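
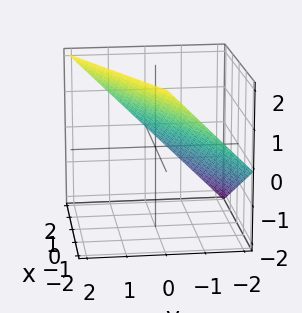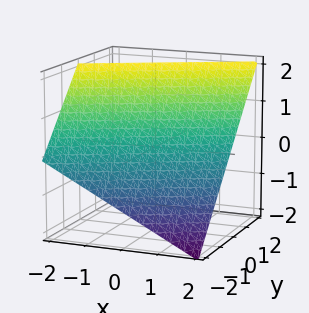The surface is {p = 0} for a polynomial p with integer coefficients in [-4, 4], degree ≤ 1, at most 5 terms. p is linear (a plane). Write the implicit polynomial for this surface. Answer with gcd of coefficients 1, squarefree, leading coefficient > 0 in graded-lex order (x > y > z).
Degree: the surface is flat (a plane), so deg p = 1.
From the axis intercepts and sections: one z-axis crossing is at z = 1; one y-axis crossing is at y = -1.
Matching integer coefficients to the picture gives p. Check: (2, 0, 0) on the x-axis lies on the surface, and p(2, 0, 0) = 0. ✓

x - 2*y + 2*z - 2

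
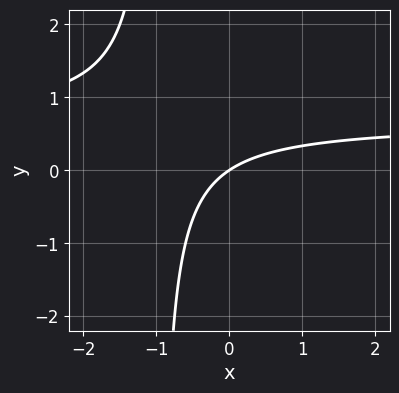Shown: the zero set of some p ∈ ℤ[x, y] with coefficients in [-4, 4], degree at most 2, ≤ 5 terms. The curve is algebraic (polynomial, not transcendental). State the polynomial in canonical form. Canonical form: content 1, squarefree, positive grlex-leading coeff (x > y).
3*x*y - 2*x + 3*y

Degree: no degree-1 curve has this shape, so deg p = 2.
Observable constraints: one y-axis crossing is at y = 0; one x-axis crossing is at x = 0.
Solving for integer coefficients yields p as stated.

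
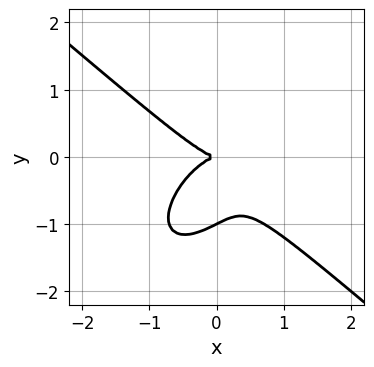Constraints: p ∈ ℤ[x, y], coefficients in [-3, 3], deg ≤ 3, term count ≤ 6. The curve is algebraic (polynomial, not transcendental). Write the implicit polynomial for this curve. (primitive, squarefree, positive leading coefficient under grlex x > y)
(a) Degree: a generic line meets the curve in up to 3 points, so deg p = 3.
(b) Reading off the gridlines: one x-axis crossing is at x = 0; among the integer gridlines, it crosses the y-axis at y ∈ {-1, 0}.
(c) Matching integer coefficients to the picture gives p.

2*x^3 - x*y^2 + 2*y^3 + 2*y^2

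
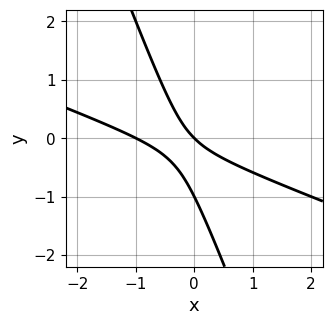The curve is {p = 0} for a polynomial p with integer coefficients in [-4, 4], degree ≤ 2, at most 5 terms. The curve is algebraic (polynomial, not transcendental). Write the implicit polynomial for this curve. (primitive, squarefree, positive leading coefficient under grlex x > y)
x^2 + 3*x*y + y^2 + x + y

(a) Degree: a generic line meets the curve in up to 2 points, so deg p = 2.
(b) Against the integer gridlines: the x-axis gridline crossings are at x ∈ {-1, 0}; among the integer gridlines, it crosses the y-axis at y ∈ {-1, 0}.
(c) Matching integer coefficients to the picture gives p.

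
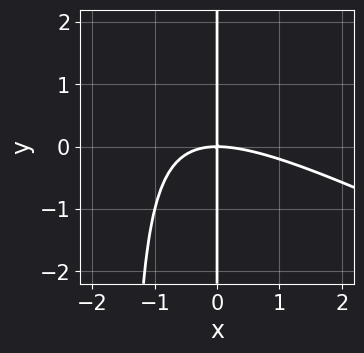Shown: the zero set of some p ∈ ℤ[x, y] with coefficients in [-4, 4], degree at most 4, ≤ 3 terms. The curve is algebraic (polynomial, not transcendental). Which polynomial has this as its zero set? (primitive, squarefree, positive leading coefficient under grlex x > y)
1. The degree is 3 — the shape is more complex than any degree-2 curve.
2. Checking where it meets the axes: every point of the y-axis in the box is on the curve; it meets the x-axis at x = 0 (among the integer gridlines).
3. Assembling these constraints gives the stated polynomial.

x^3 + 2*x^2*y + 3*x*y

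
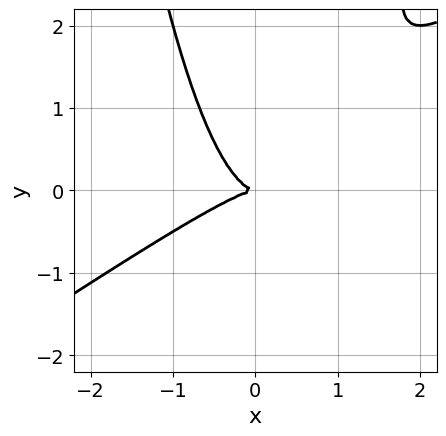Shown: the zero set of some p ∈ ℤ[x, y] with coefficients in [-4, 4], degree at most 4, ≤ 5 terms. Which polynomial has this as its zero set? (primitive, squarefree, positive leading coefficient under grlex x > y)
2*x^3 - 3*x^2*y + 2*y^2

(a) Degree: a generic line meets the curve in up to 3 points, so deg p = 3.
(b) Against the integer gridlines: one y-axis crossing is at y = 0; one x-axis crossing is at x = 0.
(c) Together with the visible shape, these determine p as stated.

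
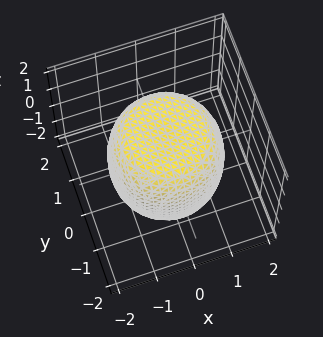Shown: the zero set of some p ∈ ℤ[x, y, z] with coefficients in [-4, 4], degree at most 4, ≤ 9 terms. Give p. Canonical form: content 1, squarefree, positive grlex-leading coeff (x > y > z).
x^4 + 2*x^2*y^2 + y^4 - x^2 - y^2 + z^2 - 2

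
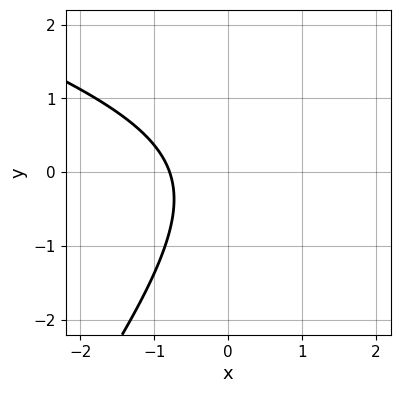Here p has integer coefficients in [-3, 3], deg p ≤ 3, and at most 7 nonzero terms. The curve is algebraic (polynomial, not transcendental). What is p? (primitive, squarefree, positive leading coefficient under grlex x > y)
First, degree: no degree-1 curve has this shape, so deg p = 2.
Next, against the integer gridlines: the curve avoids every integer y-axis point in the box.
Finally, together with the visible shape, these determine p as stated.

x^2 + 2*x*y - 2*y^2 - 3*x - 3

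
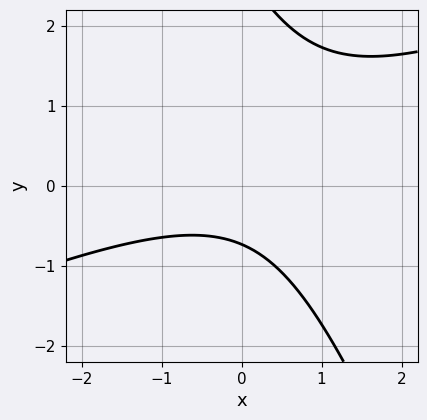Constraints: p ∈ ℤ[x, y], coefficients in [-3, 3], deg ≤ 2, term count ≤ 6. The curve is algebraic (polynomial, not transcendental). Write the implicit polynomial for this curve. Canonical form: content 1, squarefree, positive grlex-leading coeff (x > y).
(a) The degree is 2 — no degree-1 curve has this shape.
(b) Checking where it meets the axes: it misses every integer gridline on the x-axis.
(c) Solving for integer coefficients yields p as stated.

x^2 - 2*x*y - y^2 + 2*y + 2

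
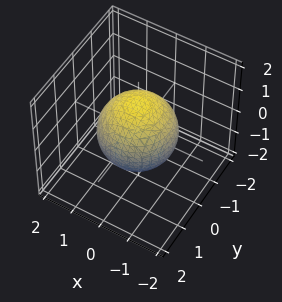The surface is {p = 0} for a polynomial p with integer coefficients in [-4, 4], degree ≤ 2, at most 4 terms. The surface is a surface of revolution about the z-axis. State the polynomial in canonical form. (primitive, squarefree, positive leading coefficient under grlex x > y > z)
1. deg p = 2. A generic line meets the surface in up to 2 points.
2. Symmetries: the z-axis is an axis of rotation, so x and y enter only as x² + y².
3. Against the integer gridlines: a circular section at z = 0 has radius between 1 and 2.
4. Solving for integer coefficients yields p as stated.

2*x^2 + 2*y^2 + 2*z^2 - 3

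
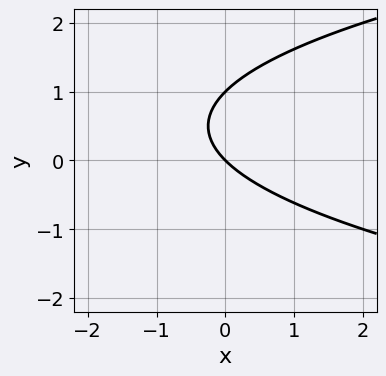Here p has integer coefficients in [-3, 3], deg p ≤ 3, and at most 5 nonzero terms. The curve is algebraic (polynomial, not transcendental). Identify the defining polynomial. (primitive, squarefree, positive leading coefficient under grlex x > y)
y^2 - x - y

First, degree: the shape is more complex than any degree-1 curve, so deg p = 2.
Next, from the visible intercepts: the y-axis gridline crossings are at y ∈ {0, 1}; it meets the x-axis at x = 0 (among the integer gridlines).
Finally, assembling these constraints gives the stated polynomial.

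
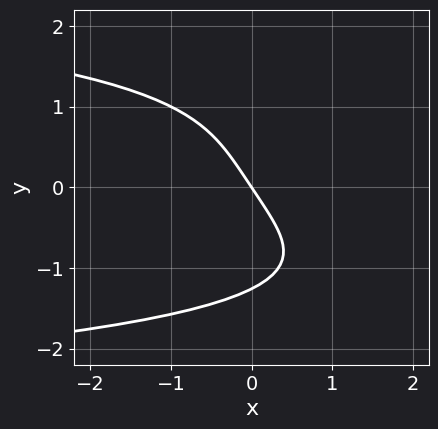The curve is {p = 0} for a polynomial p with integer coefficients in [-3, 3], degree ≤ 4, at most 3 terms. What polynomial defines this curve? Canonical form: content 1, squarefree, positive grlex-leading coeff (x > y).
y^4 + 3*x + 2*y

First, the degree is 4 — a generic line meets the curve in up to 4 points.
Next, against the integer gridlines: it meets the x-axis at x = 0 (among the integer gridlines); one y-axis crossing is at y = 0.
Finally, assembling these constraints gives the stated polynomial.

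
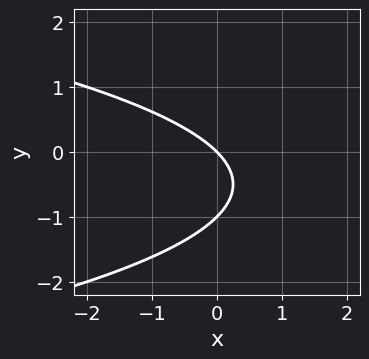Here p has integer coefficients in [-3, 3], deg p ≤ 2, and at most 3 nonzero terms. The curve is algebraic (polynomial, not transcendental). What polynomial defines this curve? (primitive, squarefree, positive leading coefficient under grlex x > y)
(a) deg p = 2. No degree-1 curve has this shape.
(b) Reading off the gridlines: among the integer gridlines, it crosses the y-axis at y ∈ {-1, 0}; it crosses the x-axis at the gridline x = 0.
(c) Together with the visible shape, these determine p as stated.

y^2 + x + y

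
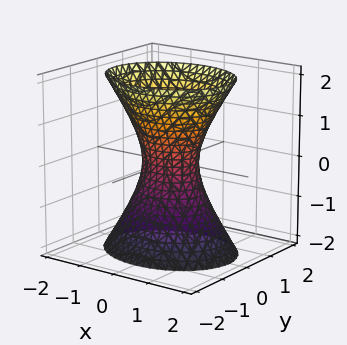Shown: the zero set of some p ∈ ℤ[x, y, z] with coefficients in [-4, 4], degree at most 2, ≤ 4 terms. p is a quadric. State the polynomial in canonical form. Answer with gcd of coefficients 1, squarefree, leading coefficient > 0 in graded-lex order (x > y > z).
2*x^2 + 3*y^2 - z^2 - 1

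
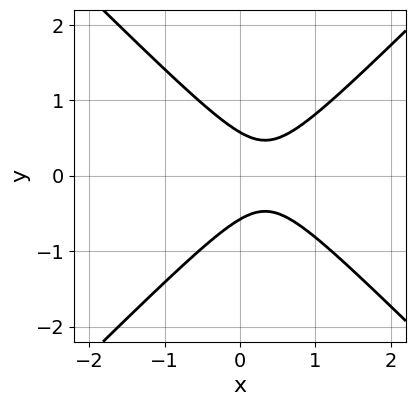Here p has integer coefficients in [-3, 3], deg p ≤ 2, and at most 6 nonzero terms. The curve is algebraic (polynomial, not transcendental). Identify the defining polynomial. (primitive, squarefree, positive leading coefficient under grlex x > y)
(a) deg p = 2. A generic line meets the curve in up to 2 points.
(b) Symmetries: the y ↦ −y reflection is a symmetry, so y appears only in even powers.
(c) Observable constraints: it misses every integer gridline on the x-axis.
(d) Matching integer coefficients to the picture gives p.

3*x^2 - 3*y^2 - 2*x + 1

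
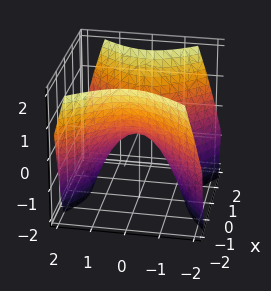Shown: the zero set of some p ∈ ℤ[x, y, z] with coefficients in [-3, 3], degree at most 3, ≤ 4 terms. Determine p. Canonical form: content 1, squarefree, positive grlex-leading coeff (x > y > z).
x^2 - y^2 - z

1. Degree: a saddle surface; a quadric, so deg p = 2.
2. Symmetries: the y ↦ −y reflection is a symmetry, so y appears only in even powers; mirror symmetry x ↦ −x ⇒ only even powers of x.
3. From the axis intercepts and sections: it crosses the x-axis at the gridline x = 0; it crosses the z-axis at the gridline z = 0; it meets the y-axis at y = 0 (among the integer gridlines).
4. Fitting integer coefficients to these (and the overall shape) gives p.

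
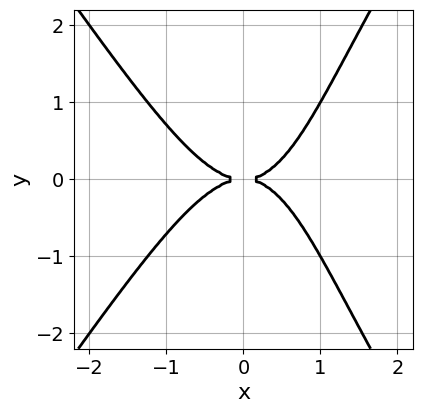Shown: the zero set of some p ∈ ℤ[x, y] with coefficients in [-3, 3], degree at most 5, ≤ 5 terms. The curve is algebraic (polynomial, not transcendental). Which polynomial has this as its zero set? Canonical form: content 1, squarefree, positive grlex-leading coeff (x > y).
2*x^4 - x^2*y^2 + x*y^2 - 2*y^2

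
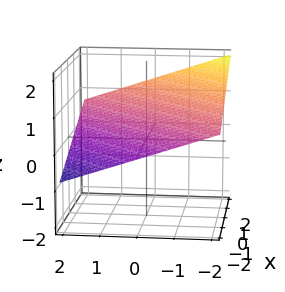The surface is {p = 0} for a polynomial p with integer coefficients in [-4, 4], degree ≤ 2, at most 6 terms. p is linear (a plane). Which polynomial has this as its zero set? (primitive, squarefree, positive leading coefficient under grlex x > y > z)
The degree is 1 — every cross-section is a straight line — this is a plane.
Reading off the gridlines: it meets the x-axis at x = -2 (among the integer gridlines); it crosses the y-axis at the gridline y = 2.
Matching integer coefficients to the picture gives p.

x - y - 3*z + 2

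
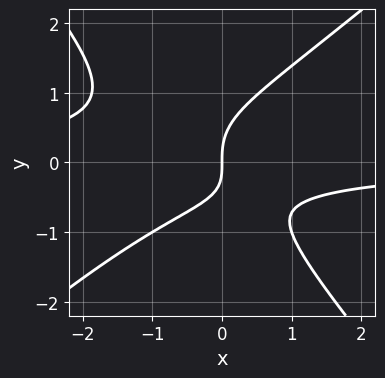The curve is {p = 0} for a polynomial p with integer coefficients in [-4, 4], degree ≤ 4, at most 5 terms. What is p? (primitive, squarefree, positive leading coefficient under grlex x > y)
1. The degree is 3 — the shape is more complex than any degree-2 curve.
2. Reading off the gridlines: one x-axis crossing is at x = 0; one y-axis crossing is at y = 0.
3. Solving for integer coefficients yields p as stated.

3*x^2*y - x*y^2 - 3*y^3 + 2*x*y + 3*x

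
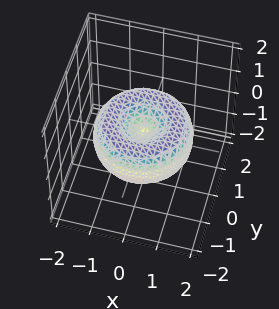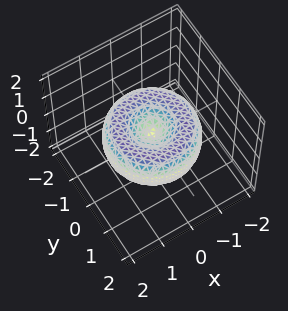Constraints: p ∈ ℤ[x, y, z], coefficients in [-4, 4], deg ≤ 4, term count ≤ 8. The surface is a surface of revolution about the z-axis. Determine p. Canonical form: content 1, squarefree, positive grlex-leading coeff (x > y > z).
x^4 + 2*x^2*y^2 + y^4 - 2*x^2 - 2*y^2 + 2*z^2

First, deg p = 4.
Then, symmetry: every cross-section ⟂ z is a circle, so x, y appear only via x² + y².
Next, from the axis intercepts and sections: a circular section at z = 0 has radius between 1 and 2; it crosses the x-axis at the gridline x = 0; it crosses the y-axis at the gridline y = 0; it meets the z-axis at z = 0 (among the integer gridlines).
Finally, together with the visible shape, these determine p as stated.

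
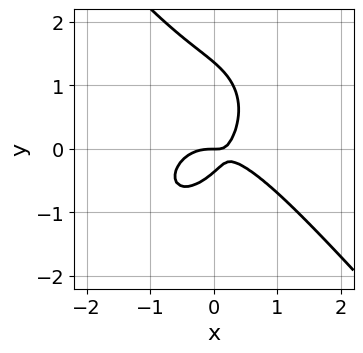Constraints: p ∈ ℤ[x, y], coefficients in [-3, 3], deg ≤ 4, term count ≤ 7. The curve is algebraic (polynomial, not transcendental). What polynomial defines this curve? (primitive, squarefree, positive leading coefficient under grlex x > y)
3*x^3 + 2*y^3 + 3*x*y - 2*y^2 - y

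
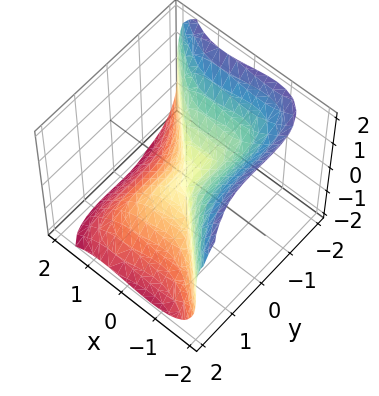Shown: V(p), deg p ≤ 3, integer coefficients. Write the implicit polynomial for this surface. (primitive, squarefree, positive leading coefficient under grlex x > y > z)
1. Degree: no degree-2 surface has this shape, so deg p = 3.
2. From the axis intercepts and sections: one x-axis crossing is at x = 0; it crosses the z-axis at the gridline z = 0.
3. Putting this together gives p.

3*x^3 - x*y^2 + 2*y^3 + 2*z^3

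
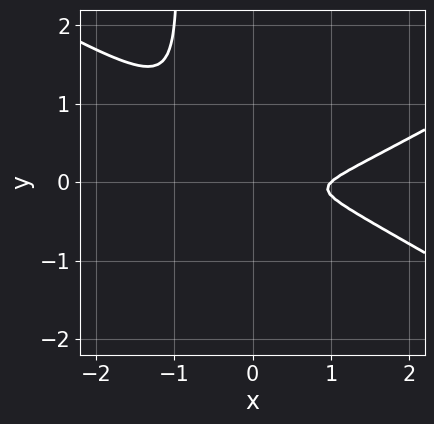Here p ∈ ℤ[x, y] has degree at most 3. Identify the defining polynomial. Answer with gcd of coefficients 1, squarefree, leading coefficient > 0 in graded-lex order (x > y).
x^3 - 3*x*y^2 - x^2 - x*y - 3*y^2

1. deg p = 3.
2. Observable constraints: one x-axis crossing is at x = 1.
3. Together with the visible shape, these determine p as stated.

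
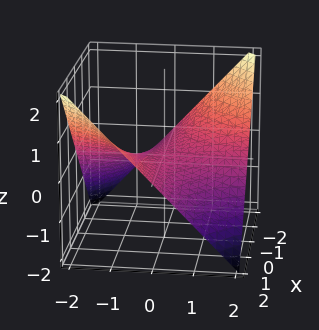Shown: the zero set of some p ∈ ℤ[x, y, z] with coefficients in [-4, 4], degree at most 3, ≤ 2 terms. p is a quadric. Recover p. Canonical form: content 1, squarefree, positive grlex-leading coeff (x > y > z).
deg p = 2. A saddle surface; a quadric.
Reading off the gridlines: every point of the x-axis in the box is on the surface; it meets the z-axis at z = 0 (among the integer gridlines); every point of the y-axis in the box is on the surface.
Together with the visible shape, these determine p as stated.

x*y + 2*z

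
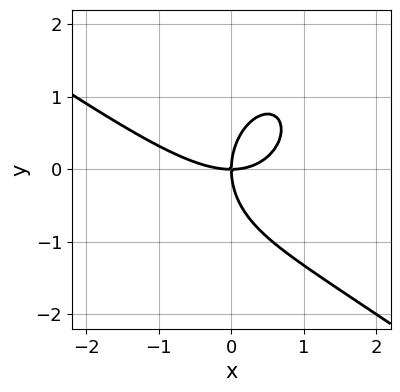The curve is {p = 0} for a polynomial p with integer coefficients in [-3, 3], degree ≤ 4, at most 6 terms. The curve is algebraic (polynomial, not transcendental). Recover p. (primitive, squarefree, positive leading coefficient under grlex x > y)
x^3 + x^2*y + y^3 - 2*x*y

(a) deg p = 3. No degree-2 curve has this shape.
(b) Reading off the gridlines: one y-axis crossing is at y = 0; one x-axis crossing is at x = 0.
(c) These observations pin down the coefficients.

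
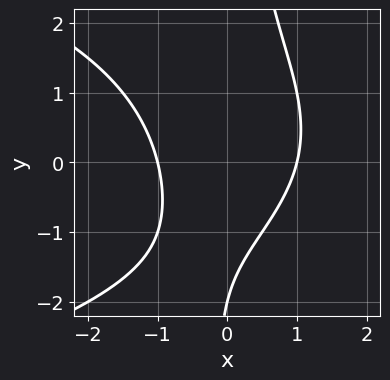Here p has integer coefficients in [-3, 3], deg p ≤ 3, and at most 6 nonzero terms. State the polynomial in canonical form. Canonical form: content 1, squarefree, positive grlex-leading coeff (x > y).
x*y^2 + 2*x^2 - y - 2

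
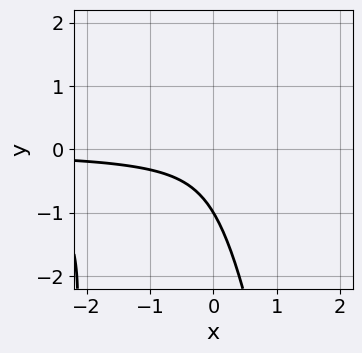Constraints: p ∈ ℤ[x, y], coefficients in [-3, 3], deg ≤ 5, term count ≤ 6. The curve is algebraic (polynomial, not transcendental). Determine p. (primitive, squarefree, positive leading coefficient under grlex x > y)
2*x^2*y^2 + 2*x*y^2 + y^3 - 3*x*y + 1

(a) deg p = 4. No degree-3 curve has this shape.
(b) Checking where it meets the axes: no x-intercept at any integer in the box; one y-axis crossing is at y = -1.
(c) The integer polynomial consistent with all of this is the stated p.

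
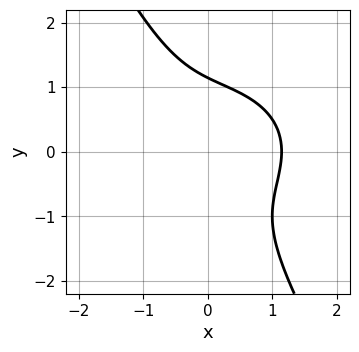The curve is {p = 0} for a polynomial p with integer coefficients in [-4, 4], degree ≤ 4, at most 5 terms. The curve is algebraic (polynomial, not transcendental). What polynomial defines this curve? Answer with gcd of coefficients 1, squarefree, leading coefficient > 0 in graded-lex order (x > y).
(a) deg p = 3. No degree-2 curve has this shape.
(b) The integer polynomial consistent with all of this is the stated p.

2*x^3 + 3*x*y^2 + 2*y^3 - 3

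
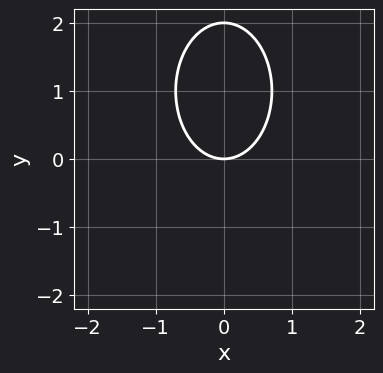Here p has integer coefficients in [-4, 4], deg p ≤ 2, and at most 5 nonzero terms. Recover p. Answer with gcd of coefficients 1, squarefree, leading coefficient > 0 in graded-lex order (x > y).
2*x^2 + y^2 - 2*y

First, deg p = 2. No degree-1 curve has this shape.
Next, symmetries: the x ↦ −x reflection is a symmetry, so x appears only in even powers.
Then, against the integer gridlines: among the integer gridlines, it crosses the y-axis at y ∈ {0, 2}; it meets the x-axis at x = 0 (among the integer gridlines).
Finally, these observations pin down the coefficients.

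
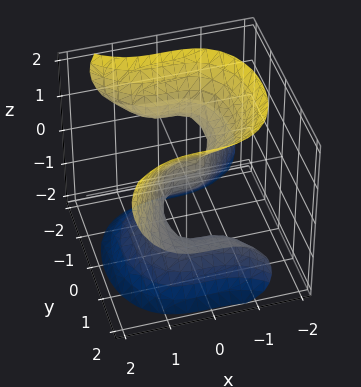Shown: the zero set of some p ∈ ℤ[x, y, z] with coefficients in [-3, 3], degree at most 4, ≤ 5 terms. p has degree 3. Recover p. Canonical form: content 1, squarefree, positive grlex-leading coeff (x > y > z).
3*x^3 - 3*y^2*z + 2*z^3 - 2*y

First, degree: no degree-2 surface has this shape, so deg p = 3.
Then, reading off the gridlines: it meets the z-axis at z = 0 (among the integer gridlines); one x-axis crossing is at x = 0.
Finally, assembling these constraints gives the stated polynomial.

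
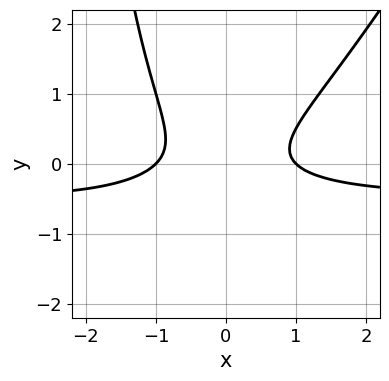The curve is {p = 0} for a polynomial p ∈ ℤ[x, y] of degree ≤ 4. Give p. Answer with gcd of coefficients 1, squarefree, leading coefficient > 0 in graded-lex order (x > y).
2*x^2*y - x*y^2 + x^2 - 3*y^2 - 1

(a) deg p = 3. No degree-2 curve has this shape.
(b) Reading off the gridlines: the x-axis gridline crossings are at x ∈ {-1, 1}; the curve avoids every integer y-axis point in the box.
(c) Solving for integer coefficients yields p as stated.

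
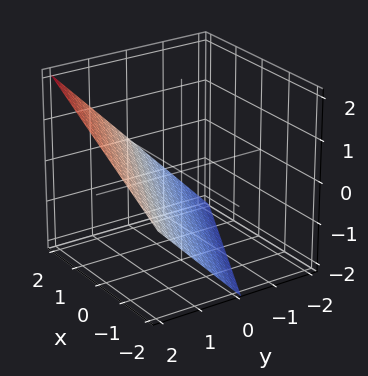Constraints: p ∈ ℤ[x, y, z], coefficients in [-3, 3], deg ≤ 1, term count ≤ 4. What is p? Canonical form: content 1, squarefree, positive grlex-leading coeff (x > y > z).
x + 2*y - 2*z - 2

(a) deg p = 1. The surface is flat (a plane).
(b) Checking where it meets the axes: it crosses the x-axis at the gridline x = 2; one z-axis crossing is at z = -1.
(c) Matching integer coefficients to the picture gives p. Check: (0, 1, 0) on the y-axis lies on the surface, and p(0, 1, 0) = 0. ✓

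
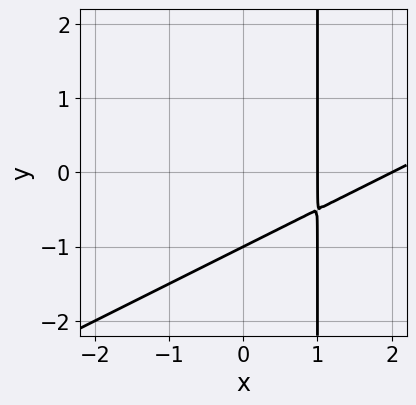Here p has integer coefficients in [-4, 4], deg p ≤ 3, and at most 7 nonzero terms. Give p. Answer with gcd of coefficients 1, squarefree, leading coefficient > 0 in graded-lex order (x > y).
Degree: no degree-1 curve has this shape, so deg p = 2.
From the axis intercepts and sections: it meets the y-axis at y = -1 (among the integer gridlines); among the integer gridlines, it crosses the x-axis at x ∈ {1, 2}.
Assembling these constraints gives the stated polynomial.

x^2 - 2*x*y - 3*x + 2*y + 2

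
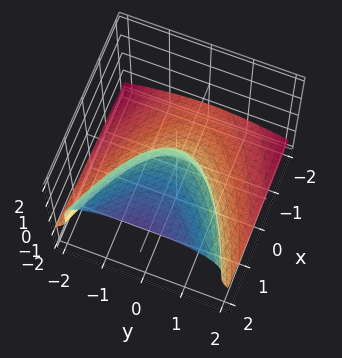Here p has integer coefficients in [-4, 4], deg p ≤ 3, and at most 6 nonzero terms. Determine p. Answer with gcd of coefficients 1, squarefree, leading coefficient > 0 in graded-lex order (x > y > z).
deg p = 3.
Solving for integer coefficients yields p as stated.

3*z^3 + 2*y^2 - 3*x - 1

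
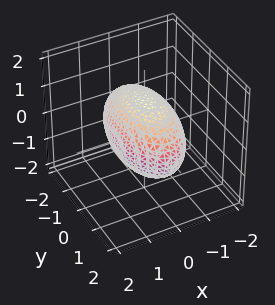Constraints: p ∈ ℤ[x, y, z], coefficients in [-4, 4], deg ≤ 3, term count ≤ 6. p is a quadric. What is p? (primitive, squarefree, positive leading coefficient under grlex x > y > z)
First, deg p = 2. A closed, bounded, convex surface; a quadric.
Then, symmetries: mirror symmetry y ↦ −y ⇒ only even powers of y; mirror symmetry z ↦ −z ⇒ only even powers of z; the x ↦ −x reflection is a symmetry, so x appears only in even powers.
Next, from the visible intercepts: the x-axis gridline crossings are at x ∈ {-1, 1}.
Finally, matching integer coefficients to the picture gives p.

3*x^2 + y^2 + 2*z^2 - 3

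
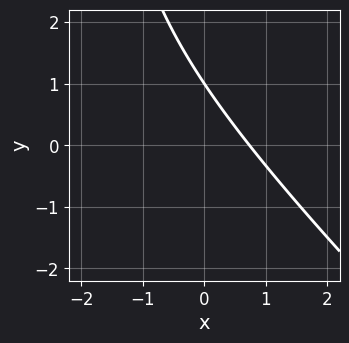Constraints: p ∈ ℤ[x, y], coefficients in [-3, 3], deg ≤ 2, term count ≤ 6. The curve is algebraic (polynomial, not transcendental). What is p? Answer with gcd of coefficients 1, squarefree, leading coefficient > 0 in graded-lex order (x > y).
1. deg p = 2. No degree-1 curve has this shape.
2. From the visible intercepts: one y-axis crossing is at y = 1.
3. Fitting integer coefficients to these (and the overall shape) gives p.

x^2 + x*y + 2*x + 2*y - 2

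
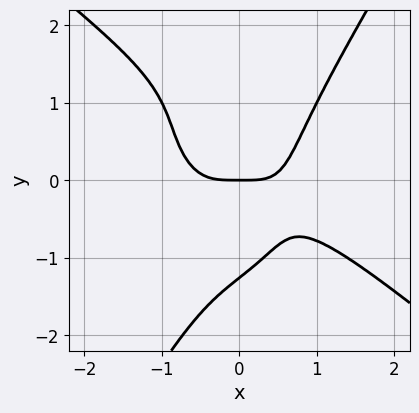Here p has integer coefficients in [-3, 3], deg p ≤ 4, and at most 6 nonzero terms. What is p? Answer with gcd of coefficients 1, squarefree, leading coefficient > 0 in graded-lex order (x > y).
3*x^4 + 3*x^3*y - y^4 - 3*x*y^2 - 2*y

Degree: a generic line meets the curve in up to 4 points, so deg p = 4.
Observable constraints: it crosses the y-axis at the gridline y = 0; it meets the x-axis at x = 0 (among the integer gridlines).
Assembling these constraints gives the stated polynomial.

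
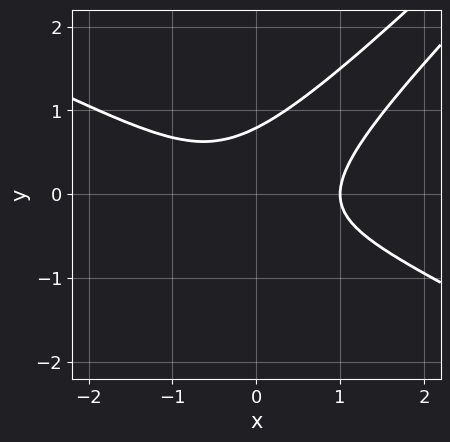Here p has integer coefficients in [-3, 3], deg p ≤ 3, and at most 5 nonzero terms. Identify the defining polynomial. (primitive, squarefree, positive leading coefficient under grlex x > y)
1. The degree is 3 — the shape is more complex than any degree-2 curve.
2. Observable constraints: it crosses the x-axis at the gridline x = 1.
3. Solving for integer coefficients yields p as stated.

x^3 - 3*x*y^2 + 2*y^3 - 1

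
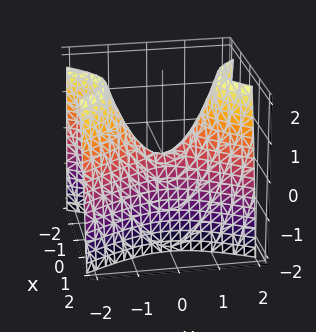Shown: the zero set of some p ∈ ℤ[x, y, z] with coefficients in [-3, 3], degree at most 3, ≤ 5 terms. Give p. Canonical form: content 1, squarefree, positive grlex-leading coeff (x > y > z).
1. Degree: a hyperbolic paraboloid; a quadric, so deg p = 2.
2. Symmetries: mirror symmetry y ↦ −y ⇒ only even powers of y; the x ↦ −x reflection is a symmetry, so x appears only in even powers.
3. Observable constraints: one y-axis crossing is at y = 0; one z-axis crossing is at z = 0; it meets the x-axis at x = 0 (among the integer gridlines).
4. Together with the visible shape, these determine p as stated.

2*x^2 - y^2 + z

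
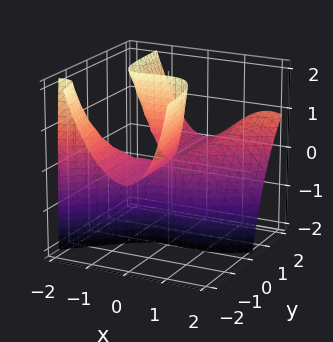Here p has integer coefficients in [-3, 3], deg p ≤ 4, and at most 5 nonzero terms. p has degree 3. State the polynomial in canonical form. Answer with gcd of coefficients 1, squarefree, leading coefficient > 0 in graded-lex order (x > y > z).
2*x^3 - 3*x^2*y + x^2*z + 3*y*z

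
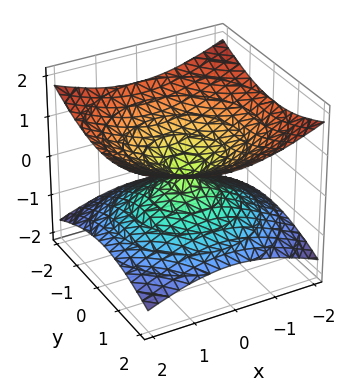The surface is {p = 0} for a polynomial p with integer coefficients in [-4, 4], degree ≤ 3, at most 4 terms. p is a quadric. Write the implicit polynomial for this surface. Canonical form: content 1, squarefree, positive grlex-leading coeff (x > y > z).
x^2 + y^2 - 3*z^2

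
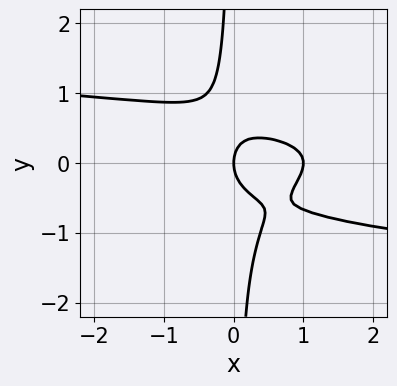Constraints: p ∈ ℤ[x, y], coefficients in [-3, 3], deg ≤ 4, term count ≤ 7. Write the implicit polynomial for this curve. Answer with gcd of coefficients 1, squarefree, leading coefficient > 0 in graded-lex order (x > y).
First, the degree is 4 — the shape is more complex than any degree-3 curve.
Then, from the axis intercepts and sections: among the integer gridlines, it crosses the x-axis at x ∈ {0, 1}; it meets the y-axis at y = 0 (among the integer gridlines).
Finally, solving for integer coefficients yields p as stated.

3*x*y^3 + x*y^2 + x^2 + y^2 - x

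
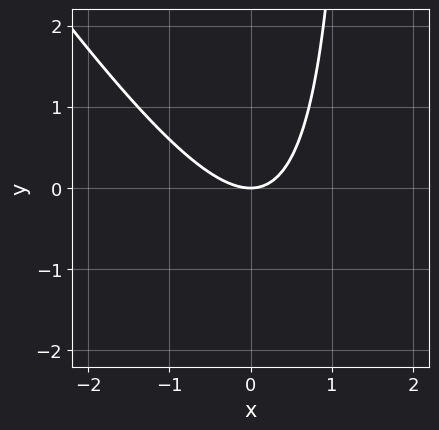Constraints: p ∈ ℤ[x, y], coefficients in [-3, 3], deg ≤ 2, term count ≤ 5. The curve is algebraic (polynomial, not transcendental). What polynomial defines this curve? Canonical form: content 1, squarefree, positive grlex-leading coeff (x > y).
3*x^2 + 2*x*y - 3*y

deg p = 2.
Checking where it meets the axes: it meets the y-axis at y = 0 (among the integer gridlines); it meets the x-axis at x = 0 (among the integer gridlines).
The integer polynomial consistent with all of this is the stated p.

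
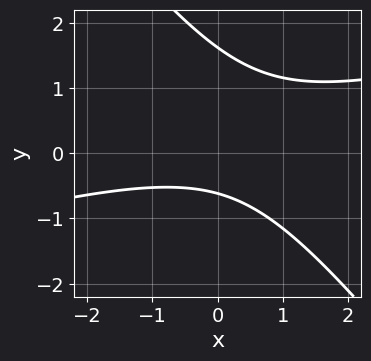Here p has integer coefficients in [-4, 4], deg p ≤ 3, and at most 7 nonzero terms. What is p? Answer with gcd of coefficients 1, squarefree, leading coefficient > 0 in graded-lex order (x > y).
x^2 - 3*x*y - 3*y^2 + 3*y + 3

First, degree: no degree-1 curve has this shape, so deg p = 2.
Next, from the visible intercepts: no x-intercept at any integer in the box.
Finally, the integer polynomial consistent with all of this is the stated p.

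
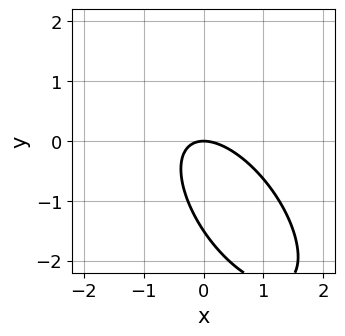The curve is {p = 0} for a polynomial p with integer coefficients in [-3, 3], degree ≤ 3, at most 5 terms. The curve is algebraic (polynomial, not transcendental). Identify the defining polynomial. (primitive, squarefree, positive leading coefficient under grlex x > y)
3*x^2 + 3*x*y + 2*y^2 + 3*y

1. deg p = 2. The shape is more complex than any degree-1 curve.
2. From the axis intercepts and sections: it crosses the y-axis at the gridline y = 0; it crosses the x-axis at the gridline x = 0.
3. Solving for integer coefficients yields p as stated.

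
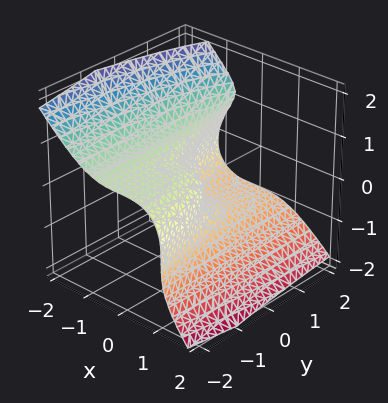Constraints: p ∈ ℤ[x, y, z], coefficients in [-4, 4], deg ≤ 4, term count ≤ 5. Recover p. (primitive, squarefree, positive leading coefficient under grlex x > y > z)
3*x^3 - 2*y*z^2 + 3*z^3 - y*z + 2*y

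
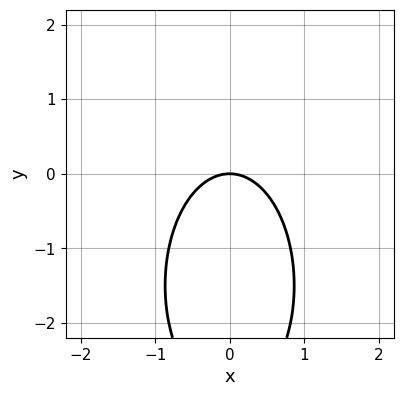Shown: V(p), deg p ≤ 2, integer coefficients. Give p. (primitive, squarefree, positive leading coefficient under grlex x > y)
First, the degree is 2 — a generic line meets the curve in up to 2 points.
Next, symmetries: the x ↦ −x reflection is a symmetry, so x appears only in even powers.
Then, against the integer gridlines: it meets the x-axis at x = 0 (among the integer gridlines); one y-axis crossing is at y = 0.
Finally, putting this together gives p.

3*x^2 + y^2 + 3*y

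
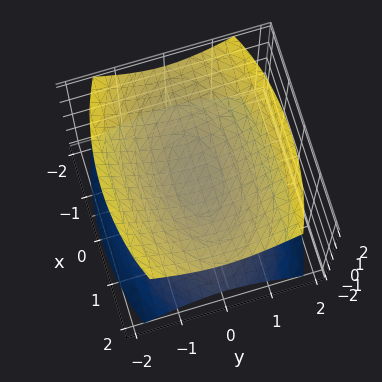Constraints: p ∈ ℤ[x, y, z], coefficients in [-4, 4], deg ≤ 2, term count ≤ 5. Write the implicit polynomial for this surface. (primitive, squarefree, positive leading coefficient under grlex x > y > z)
x^2 + 3*y^2 - 3*z^2 + 1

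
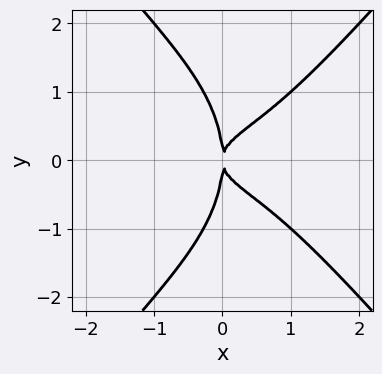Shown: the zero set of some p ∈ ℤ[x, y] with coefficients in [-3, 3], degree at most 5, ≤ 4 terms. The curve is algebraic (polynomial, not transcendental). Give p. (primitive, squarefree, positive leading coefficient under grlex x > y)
The degree is 4 — the shape is more complex than any degree-3 curve.
Symmetries: the y ↦ −y reflection is a symmetry, so y appears only in even powers.
Reading off the gridlines: one x-axis crossing is at x = 0; it meets the y-axis at y = 0 (among the integer gridlines).
Matching integer coefficients to the picture gives p.

2*x^4 - y^4 - 3*x*y^2 + 2*x^2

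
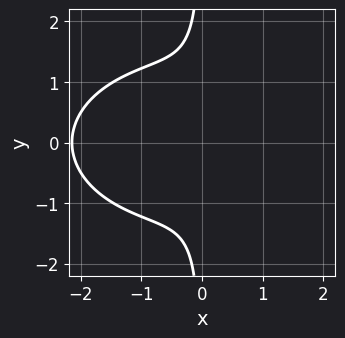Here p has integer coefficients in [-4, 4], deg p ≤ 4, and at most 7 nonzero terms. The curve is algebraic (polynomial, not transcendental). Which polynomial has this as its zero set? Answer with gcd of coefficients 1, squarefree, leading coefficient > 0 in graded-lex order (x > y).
x^3 + 2*x*y^2 + x^2 - 2*x + 1

1. deg p = 3. A generic line meets the curve in up to 3 points.
2. Symmetries: the y ↦ −y reflection is a symmetry, so y appears only in even powers.
3. Observable constraints: it misses every integer gridline on the y-axis; no x-intercept at any integer in the box.
4. Matching integer coefficients to the picture gives p.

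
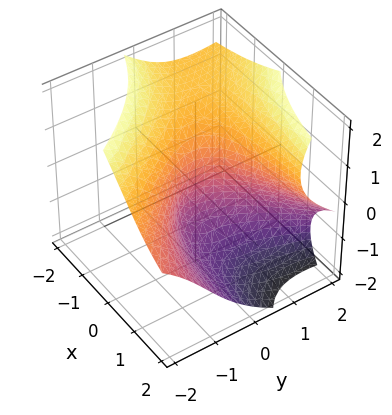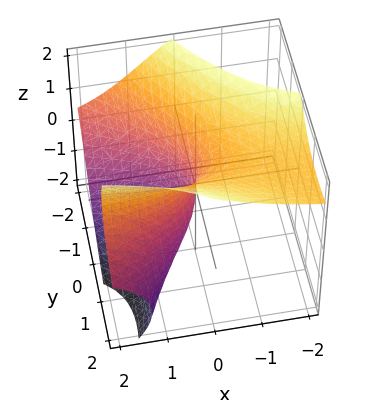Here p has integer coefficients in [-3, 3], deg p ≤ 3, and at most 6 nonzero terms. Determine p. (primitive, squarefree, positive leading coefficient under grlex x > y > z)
2*x*y*z - z^3 + 2*y^2 - 3*x

1. Degree: the shape is more complex than any degree-2 surface, so deg p = 3.
2. Reading off the gridlines: one x-axis crossing is at x = 0; one z-axis crossing is at z = 0; one y-axis crossing is at y = 0.
3. Assembling these constraints gives the stated polynomial.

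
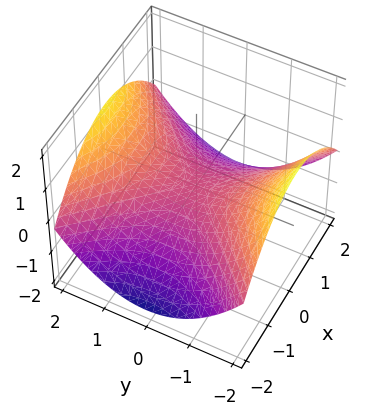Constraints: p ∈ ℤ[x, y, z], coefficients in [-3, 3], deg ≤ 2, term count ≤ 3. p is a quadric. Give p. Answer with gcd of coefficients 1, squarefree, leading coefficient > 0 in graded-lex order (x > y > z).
x^2 - y^2 + 3*z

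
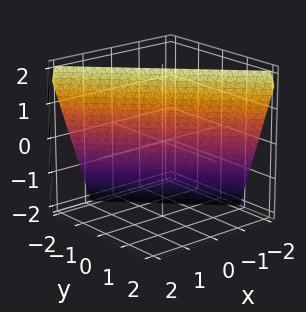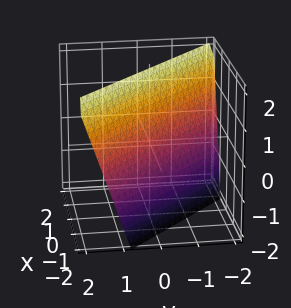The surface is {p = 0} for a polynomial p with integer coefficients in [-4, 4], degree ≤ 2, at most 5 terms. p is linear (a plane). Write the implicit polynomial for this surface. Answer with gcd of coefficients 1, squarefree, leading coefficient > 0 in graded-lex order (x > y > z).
First, degree: the surface is flat (a plane), so deg p = 1.
Next, reading off the gridlines: it meets the z-axis at z = 2 (among the integer gridlines).
Finally, putting this together gives p.

3*x + 3*y - z + 2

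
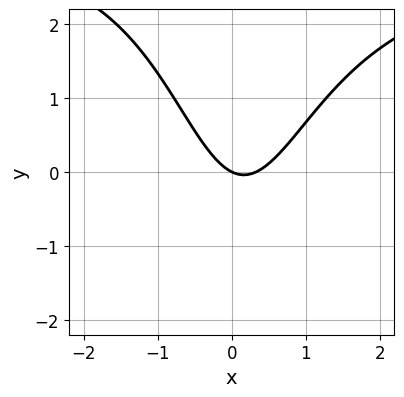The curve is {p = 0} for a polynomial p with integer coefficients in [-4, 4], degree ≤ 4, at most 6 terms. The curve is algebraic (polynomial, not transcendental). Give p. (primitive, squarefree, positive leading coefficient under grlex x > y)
1. deg p = 3.
2. Checking where it meets the axes: it crosses the x-axis at the gridline x = 0; it meets the y-axis at y = 0 (among the integer gridlines).
3. The integer polynomial consistent with all of this is the stated p.

x^2*y - 3*x^2 + x + 2*y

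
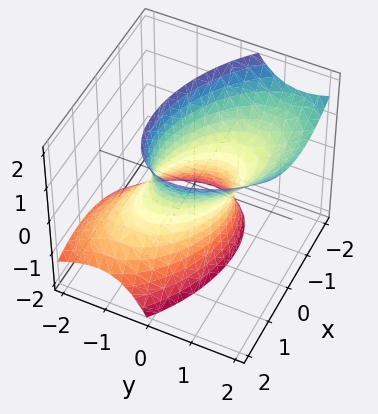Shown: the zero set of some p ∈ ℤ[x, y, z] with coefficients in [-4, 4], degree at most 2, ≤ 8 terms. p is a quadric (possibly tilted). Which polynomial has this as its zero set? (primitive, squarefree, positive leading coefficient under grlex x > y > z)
(a) The degree is 2 — the shape is more complex than any degree-1 surface.
(b) Observable constraints: it misses every integer gridline on the z-axis; the x-axis gridline crossings are at x ∈ {-1, 1}.
(c) Together with the visible shape, these determine p as stated.

2*x^2 + 2*x*y + 3*y^2 - 3*y*z - z^2 - 2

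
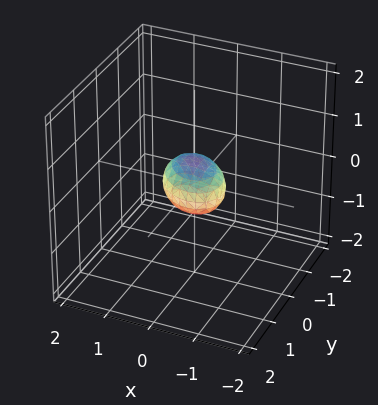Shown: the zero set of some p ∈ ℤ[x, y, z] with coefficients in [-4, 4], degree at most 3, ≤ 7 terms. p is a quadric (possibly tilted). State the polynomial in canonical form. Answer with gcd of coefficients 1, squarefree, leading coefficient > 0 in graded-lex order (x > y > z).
The degree is 2 — a generic line meets the surface in up to 2 points.
Matching integer coefficients to the picture gives p.

2*x^2 + x*y + 2*y^2 + 3*z^2 - 1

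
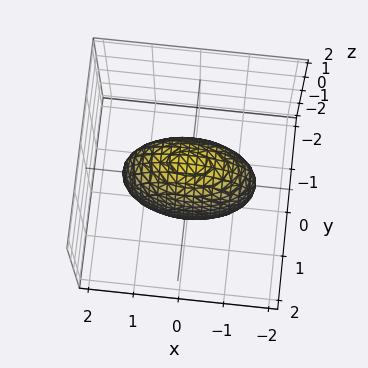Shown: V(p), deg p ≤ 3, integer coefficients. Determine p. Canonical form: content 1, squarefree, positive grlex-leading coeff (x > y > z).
x^2 + 3*y^2 + z^2 - 2

First, deg p = 2. Bounded and convex; a quadric.
Then, symmetries: mirror symmetry y ↦ −y ⇒ only even powers of y; the z ↦ −z reflection is a symmetry, so z appears only in even powers; mirror symmetry x ↦ −x ⇒ only even powers of x.
Finally, the integer polynomial consistent with all of this is the stated p.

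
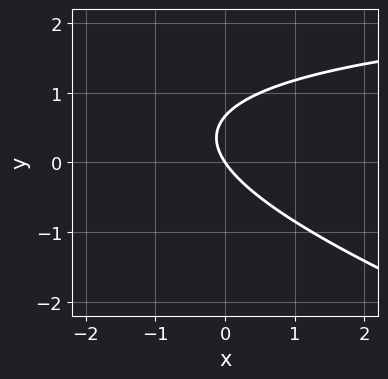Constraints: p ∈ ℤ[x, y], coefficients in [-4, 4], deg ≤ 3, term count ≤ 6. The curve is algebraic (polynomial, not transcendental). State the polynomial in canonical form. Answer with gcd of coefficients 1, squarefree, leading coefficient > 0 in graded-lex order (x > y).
x*y + 3*y^2 - 3*x - 2*y

deg p = 2. The shape is more complex than any degree-1 curve.
Reading off the gridlines: it crosses the x-axis at the gridline x = 0; it crosses the y-axis at the gridline y = 0.
Solving for integer coefficients yields p as stated.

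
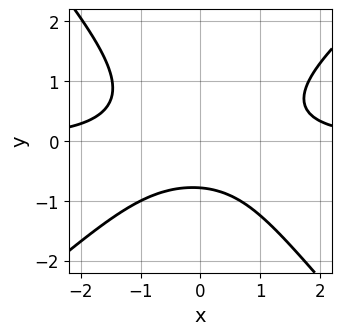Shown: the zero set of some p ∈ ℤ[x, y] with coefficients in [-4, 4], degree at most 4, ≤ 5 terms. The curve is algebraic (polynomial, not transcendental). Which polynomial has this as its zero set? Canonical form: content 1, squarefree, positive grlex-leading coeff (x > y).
1. deg p = 3. The shape is more complex than any degree-2 curve.
2. From the visible intercepts: the curve avoids every integer x-axis point in the box.
3. Assembling these constraints gives the stated polynomial.

3*x^2*y - x*y^2 - 3*y^3 - 2*y - 3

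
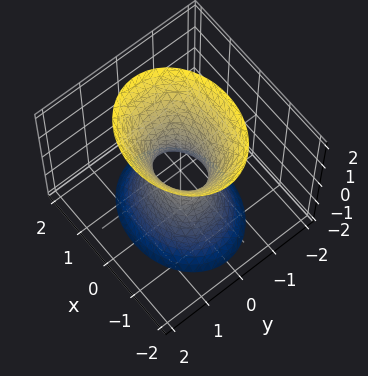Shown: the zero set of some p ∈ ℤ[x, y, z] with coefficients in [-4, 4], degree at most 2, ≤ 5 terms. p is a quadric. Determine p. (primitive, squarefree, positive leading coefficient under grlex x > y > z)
(a) deg p = 2. An hourglass — one-sheet hyperboloid; a quadric.
(b) Symmetries: mirror symmetry x ↦ −x ⇒ only even powers of x; the z ↦ −z reflection is a symmetry, so z appears only in even powers; the y ↦ −y reflection is a symmetry, so y appears only in even powers.
(c) Checking where it meets the axes: it misses every integer gridline on the z-axis.
(d) Together with the visible shape, these determine p as stated.

2*x^2 + 3*y^2 - z^2 - 1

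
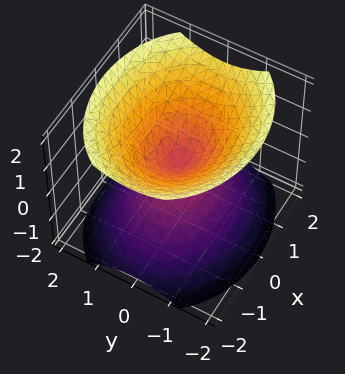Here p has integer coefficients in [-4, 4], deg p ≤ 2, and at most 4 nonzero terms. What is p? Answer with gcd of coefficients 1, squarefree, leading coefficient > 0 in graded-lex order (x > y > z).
2*x^2 + 3*y^2 - 3*z^2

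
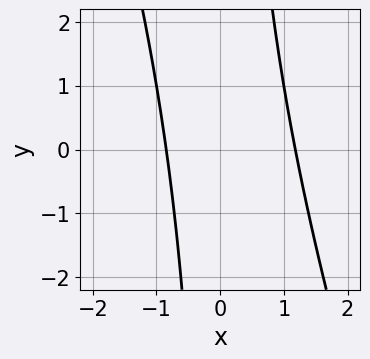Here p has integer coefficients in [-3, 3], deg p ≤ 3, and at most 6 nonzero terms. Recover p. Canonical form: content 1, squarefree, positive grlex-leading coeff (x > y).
3*x^2 + x*y - x - 3

deg p = 2. A generic line meets the curve in up to 2 points.
Checking where it meets the axes: no y-intercept at any integer in the box.
The integer polynomial consistent with all of this is the stated p.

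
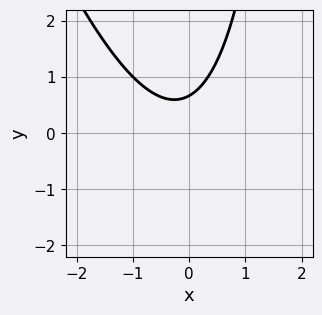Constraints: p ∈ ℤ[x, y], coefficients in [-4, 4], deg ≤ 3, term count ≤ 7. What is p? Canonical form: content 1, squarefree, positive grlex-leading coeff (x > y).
(a) The degree is 2 — a generic line meets the curve in up to 2 points.
(b) Observable constraints: it misses every integer gridline on the x-axis.
(c) Putting this together gives p.

3*x^2 + x*y + x - 3*y + 2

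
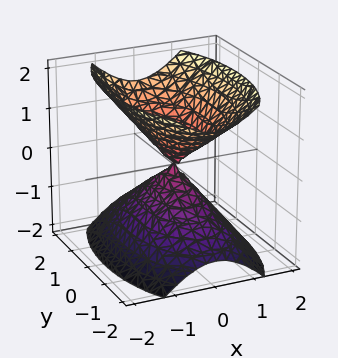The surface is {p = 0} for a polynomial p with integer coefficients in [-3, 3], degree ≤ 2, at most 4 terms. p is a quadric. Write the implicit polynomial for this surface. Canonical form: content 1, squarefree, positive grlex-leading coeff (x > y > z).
First, the picture has 2 separate pieces. Treating them together as one polynomial.
Then, the degree is 2 — two nappes meeting at a single point; a quadric.
Next, symmetries: mirror symmetry z ↦ −z ⇒ only even powers of z; the x ↦ −x reflection is a symmetry, so x appears only in even powers; the y ↦ −y reflection is a symmetry, so y appears only in even powers.
Then, from the visible intercepts: it crosses the y-axis at the gridline y = 0; it crosses the x-axis at the gridline x = 0; one z-axis crossing is at z = 0.
Finally, putting this together gives p.

3*x^2 + y^2 - 2*z^2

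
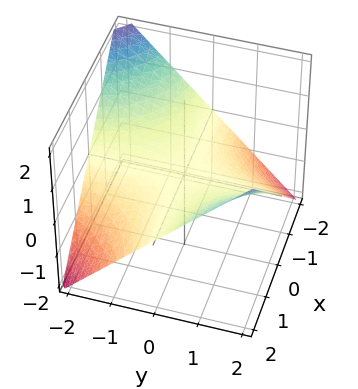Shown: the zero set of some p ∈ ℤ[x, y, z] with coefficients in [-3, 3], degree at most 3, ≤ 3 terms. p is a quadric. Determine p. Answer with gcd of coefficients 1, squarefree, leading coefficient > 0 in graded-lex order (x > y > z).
x*y - 2*z

First, the degree is 2 — a hyperbolic paraboloid; a quadric.
Then, reading off the gridlines: the visible x-axis segment lies entirely on the surface; every point of the y-axis in the box is on the surface; it meets the z-axis at z = 0 (among the integer gridlines).
Finally, these observations pin down the coefficients.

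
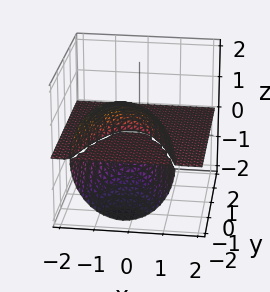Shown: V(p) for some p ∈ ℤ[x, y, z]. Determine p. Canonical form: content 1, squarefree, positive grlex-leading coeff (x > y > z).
3*x^2*z + 2*z^3 + x*z + 3*y*z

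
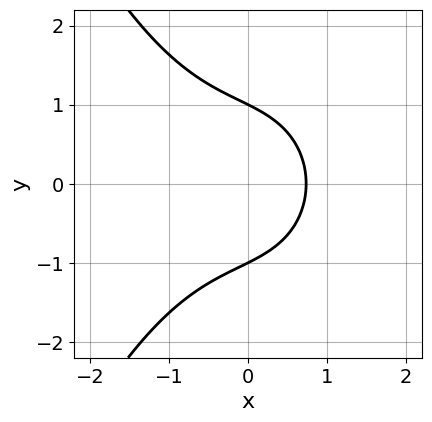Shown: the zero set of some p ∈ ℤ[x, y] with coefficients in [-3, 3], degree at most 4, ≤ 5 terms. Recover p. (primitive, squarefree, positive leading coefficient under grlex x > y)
2*x^3 + 3*y^2 + 3*x - 3

Degree: a generic line meets the curve in up to 3 points, so deg p = 3.
Symmetries: it's symmetric under y → −y, forcing even powers of y.
Observable constraints: the y-axis gridline crossings are at y ∈ {-1, 1}.
Fitting integer coefficients to these (and the overall shape) gives p.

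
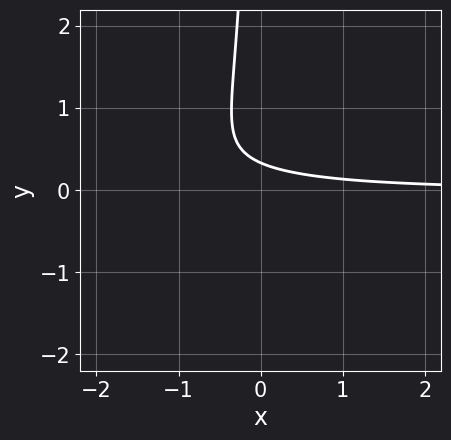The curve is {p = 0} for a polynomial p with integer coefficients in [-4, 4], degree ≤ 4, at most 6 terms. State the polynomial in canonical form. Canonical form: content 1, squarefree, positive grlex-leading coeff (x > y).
x^2*y + 3*x*y^2 + 3*x*y + 3*y - 1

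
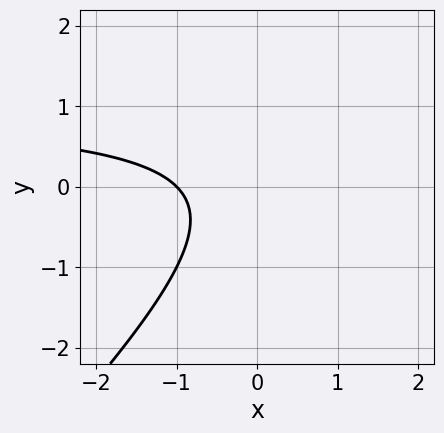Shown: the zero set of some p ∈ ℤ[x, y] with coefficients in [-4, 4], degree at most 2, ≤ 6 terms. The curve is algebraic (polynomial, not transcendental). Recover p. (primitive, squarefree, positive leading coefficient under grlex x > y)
x*y - y^2 - x - 1

deg p = 2.
Against the integer gridlines: the curve avoids every integer y-axis point in the box; it crosses the x-axis at the gridline x = -1.
Assembling these constraints gives the stated polynomial.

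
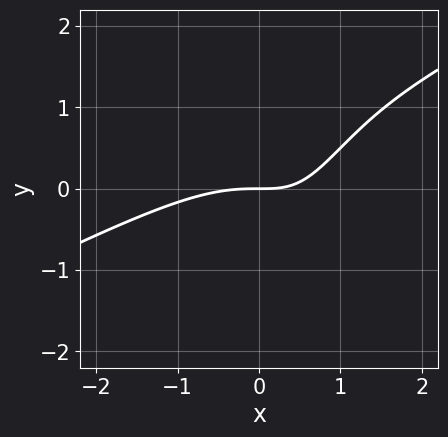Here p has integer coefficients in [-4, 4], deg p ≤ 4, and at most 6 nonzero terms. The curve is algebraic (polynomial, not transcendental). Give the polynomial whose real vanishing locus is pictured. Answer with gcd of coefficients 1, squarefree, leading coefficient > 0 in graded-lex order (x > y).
x^3 - 2*x^2*y + 2*x*y - 2*y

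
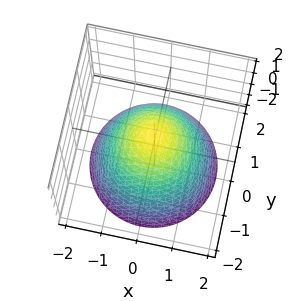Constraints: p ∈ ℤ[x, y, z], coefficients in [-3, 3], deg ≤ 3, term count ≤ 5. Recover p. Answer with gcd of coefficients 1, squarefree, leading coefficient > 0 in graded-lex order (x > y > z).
First, the degree is 2 — no degree-1 surface has this shape.
Then, symmetries: the surface is invariant under rotation about z: p = q(x² + y², z).
Next, checking where it meets the axes: a circular section at z = -1 has radius between 1 and 2; the y-axis gridline crossings are at y ∈ {-1, 1}.
Finally, the integer polynomial consistent with all of this is the stated p.

x^2 + y^2 + z - 1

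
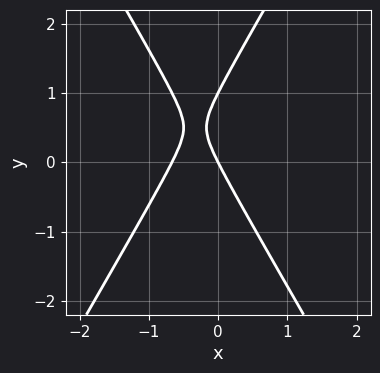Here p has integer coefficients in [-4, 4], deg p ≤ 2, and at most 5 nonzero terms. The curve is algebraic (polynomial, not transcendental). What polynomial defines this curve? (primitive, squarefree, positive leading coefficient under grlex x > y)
3*x^2 - y^2 + 2*x + y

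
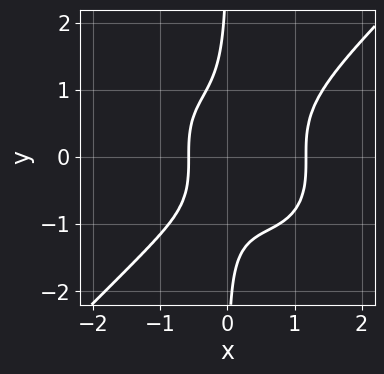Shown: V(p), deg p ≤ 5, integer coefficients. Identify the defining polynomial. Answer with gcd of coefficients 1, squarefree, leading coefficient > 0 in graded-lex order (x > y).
Degree: a generic line meets the curve in up to 4 points, so deg p = 4.
From the axis intercepts and sections: no y-intercept at any integer in the box.
Putting this together gives p.

2*x^4 - 2*x*y^3 - x^3 - x - 1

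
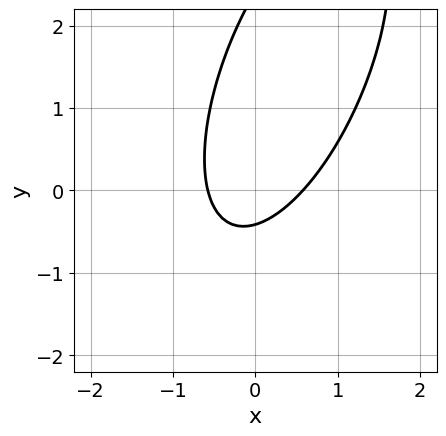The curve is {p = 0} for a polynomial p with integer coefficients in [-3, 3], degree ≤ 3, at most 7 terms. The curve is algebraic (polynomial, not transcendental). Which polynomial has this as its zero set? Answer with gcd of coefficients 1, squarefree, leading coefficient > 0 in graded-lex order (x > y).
(a) deg p = 2.
(b) Matching integer coefficients to the picture gives p.

3*x^2 - 2*x*y + y^2 - 2*y - 1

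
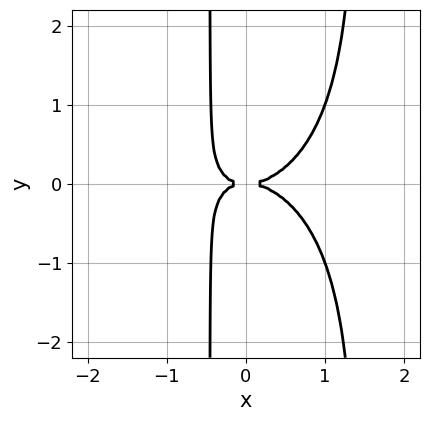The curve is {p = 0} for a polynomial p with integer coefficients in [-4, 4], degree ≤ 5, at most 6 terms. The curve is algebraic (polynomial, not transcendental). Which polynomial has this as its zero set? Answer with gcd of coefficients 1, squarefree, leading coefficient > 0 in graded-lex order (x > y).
1. The degree is 4 — a generic line meets the curve in up to 4 points.
2. Symmetries: the y ↦ −y reflection is a symmetry, so y appears only in even powers.
3. From the axis intercepts and sections: it meets the x-axis at x = 0 (among the integer gridlines); it crosses the y-axis at the gridline y = 0.
4. These observations pin down the coefficients.

2*x^4 + 3*x^2*y^2 - 3*x*y^2 - 2*y^2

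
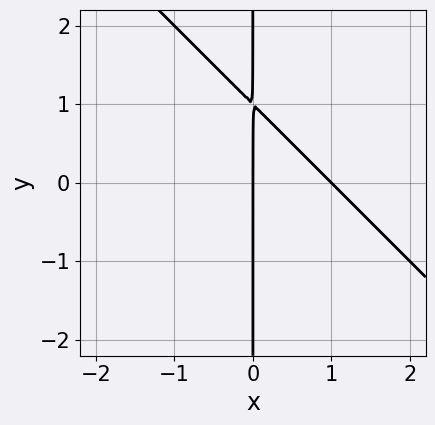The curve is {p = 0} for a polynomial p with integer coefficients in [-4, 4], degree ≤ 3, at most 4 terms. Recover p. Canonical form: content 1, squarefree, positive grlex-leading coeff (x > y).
The degree is 2 — a generic line meets the curve in up to 2 points.
Reading off the gridlines: the visible y-axis segment lies entirely on the curve; the x-axis gridline crossings are at x ∈ {0, 1}.
Putting this together gives p.

x^2 + x*y - x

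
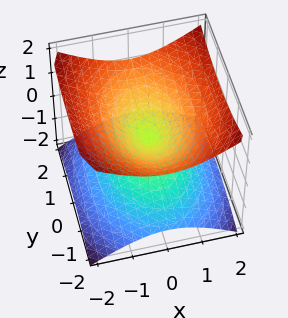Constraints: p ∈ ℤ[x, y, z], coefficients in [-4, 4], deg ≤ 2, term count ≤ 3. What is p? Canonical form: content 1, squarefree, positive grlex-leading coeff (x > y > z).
(a) deg p = 2. A double cone through the origin; a quadric.
(b) Symmetries: the y ↦ −y reflection is a symmetry, so y appears only in even powers; the x ↦ −x reflection is a symmetry, so x appears only in even powers; the z ↦ −z reflection is a symmetry, so z appears only in even powers.
(c) From the axis intercepts and sections: one x-axis crossing is at x = 0; one y-axis crossing is at y = 0; one z-axis crossing is at z = 0.
(d) The integer polynomial consistent with all of this is the stated p.

2*x^2 + y^2 - 3*z^2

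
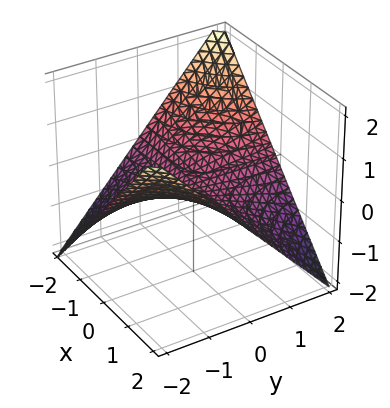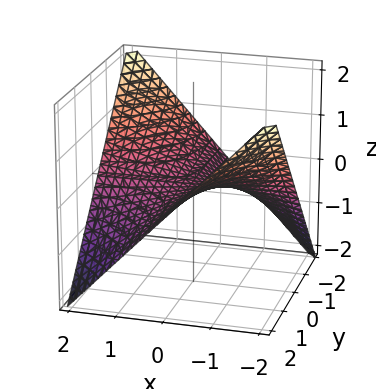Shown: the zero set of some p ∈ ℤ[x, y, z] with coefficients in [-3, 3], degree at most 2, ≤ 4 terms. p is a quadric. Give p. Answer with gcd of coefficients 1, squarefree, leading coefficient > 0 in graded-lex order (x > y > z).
x*y + 2*z

deg p = 2. A saddle surface; a quadric.
Checking where it meets the axes: every point of the x-axis in the box is on the surface; it meets the z-axis at z = 0 (among the integer gridlines); every point of the y-axis in the box is on the surface.
These observations pin down the coefficients.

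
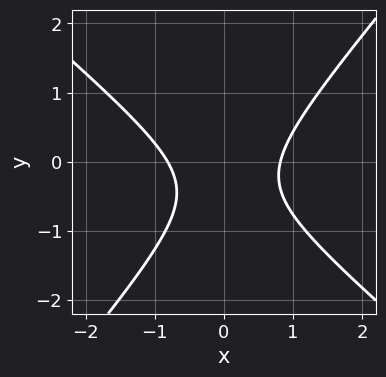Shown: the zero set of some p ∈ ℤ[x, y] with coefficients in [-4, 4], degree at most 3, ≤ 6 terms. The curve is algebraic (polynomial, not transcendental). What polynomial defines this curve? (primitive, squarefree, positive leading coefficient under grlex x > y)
3*x^2 + x*y - 3*y^2 - 2*y - 2

Degree: no degree-1 curve has this shape, so deg p = 2.
From the visible intercepts: no y-intercept at any integer in the box.
Matching integer coefficients to the picture gives p.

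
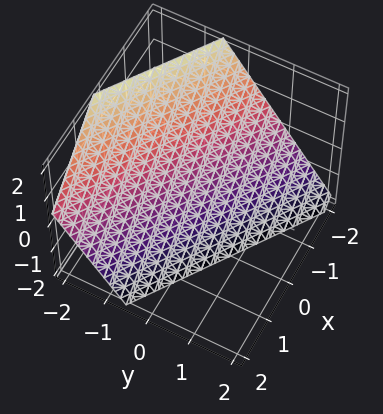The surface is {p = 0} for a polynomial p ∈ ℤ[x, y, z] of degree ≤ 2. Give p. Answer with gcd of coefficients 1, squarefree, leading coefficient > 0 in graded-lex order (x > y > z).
(a) deg p = 1.
(b) Reading off the gridlines: it crosses the z-axis at the gridline z = -1; it meets the x-axis at x = -1 (among the integer gridlines).
(c) Together with the visible shape, these determine p as stated.

2*x + 3*y + 2*z + 2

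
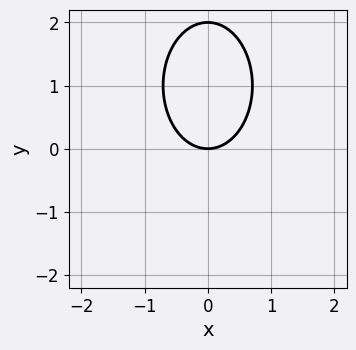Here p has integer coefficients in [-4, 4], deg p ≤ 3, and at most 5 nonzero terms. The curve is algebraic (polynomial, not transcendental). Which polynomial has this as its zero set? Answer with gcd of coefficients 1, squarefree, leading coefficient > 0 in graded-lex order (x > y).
2*x^2 + y^2 - 2*y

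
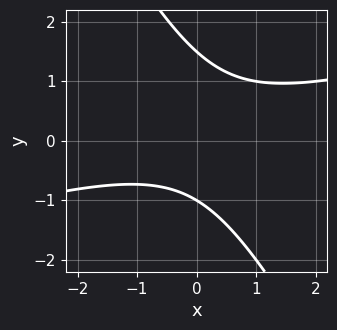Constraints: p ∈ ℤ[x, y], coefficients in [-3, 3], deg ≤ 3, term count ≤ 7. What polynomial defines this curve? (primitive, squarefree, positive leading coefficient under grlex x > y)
x^2 - 3*x*y - 2*y^2 + y + 3

deg p = 2. The shape is more complex than any degree-1 curve.
From the visible intercepts: it misses every integer gridline on the x-axis; one y-axis crossing is at y = -1.
Putting this together gives p.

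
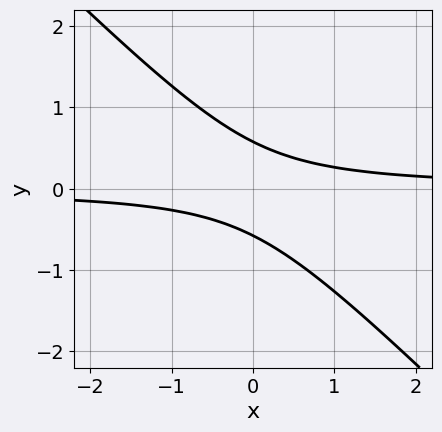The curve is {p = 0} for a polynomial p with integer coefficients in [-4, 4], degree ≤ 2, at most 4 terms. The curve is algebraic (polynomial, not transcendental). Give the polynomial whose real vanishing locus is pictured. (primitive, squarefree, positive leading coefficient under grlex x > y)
3*x*y + 3*y^2 - 1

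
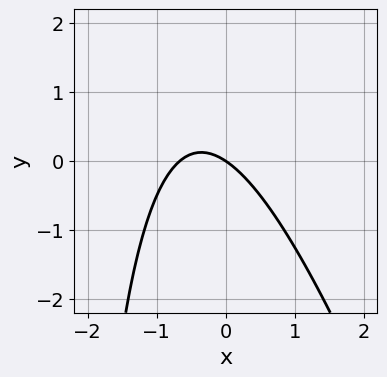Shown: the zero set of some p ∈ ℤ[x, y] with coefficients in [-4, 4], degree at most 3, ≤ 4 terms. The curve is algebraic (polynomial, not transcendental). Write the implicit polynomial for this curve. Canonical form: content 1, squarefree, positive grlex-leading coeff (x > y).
3*x^2 + x*y + 2*x + 3*y

deg p = 2.
From the visible intercepts: one x-axis crossing is at x = 0; one y-axis crossing is at y = 0.
Solving for integer coefficients yields p as stated.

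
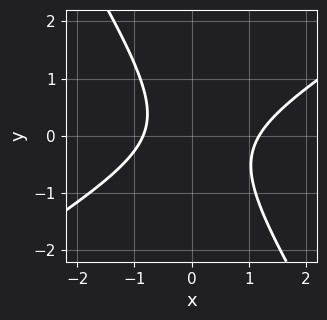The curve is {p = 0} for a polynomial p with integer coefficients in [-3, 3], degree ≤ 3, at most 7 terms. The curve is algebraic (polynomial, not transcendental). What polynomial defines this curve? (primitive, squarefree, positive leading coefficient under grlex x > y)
1. The degree is 2 — no degree-1 curve has this shape.
2. Reading off the gridlines: the curve avoids every integer y-axis point in the box.
3. Assembling these constraints gives the stated polynomial.

3*x^2 - 3*x*y - 3*y^2 - x - 3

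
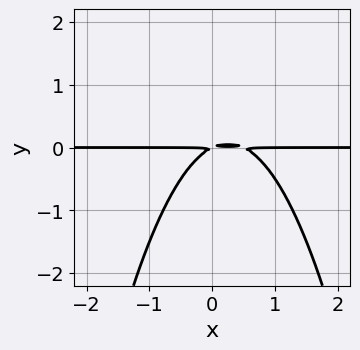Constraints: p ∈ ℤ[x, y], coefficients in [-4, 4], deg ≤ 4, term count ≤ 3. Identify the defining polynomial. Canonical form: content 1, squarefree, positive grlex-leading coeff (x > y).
2*x^2*y - x*y + 2*y^2

1. The degree is 3 — no degree-2 curve has this shape.
2. Against the integer gridlines: every point of the x-axis in the box is on the curve.
3. These observations pin down the coefficients.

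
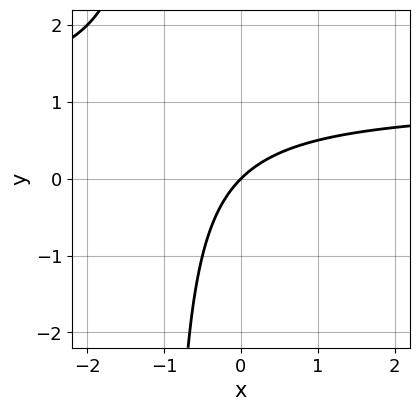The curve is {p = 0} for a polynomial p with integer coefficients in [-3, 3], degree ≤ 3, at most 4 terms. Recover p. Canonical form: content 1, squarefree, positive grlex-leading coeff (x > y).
(a) deg p = 2. No degree-1 curve has this shape.
(b) From the visible intercepts: it meets the x-axis at x = 0 (among the integer gridlines); one y-axis crossing is at y = 0.
(c) Solving for integer coefficients yields p as stated.

x*y - x + y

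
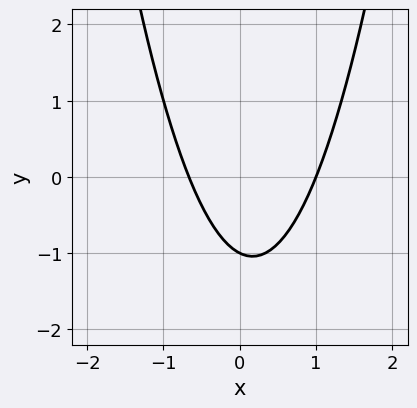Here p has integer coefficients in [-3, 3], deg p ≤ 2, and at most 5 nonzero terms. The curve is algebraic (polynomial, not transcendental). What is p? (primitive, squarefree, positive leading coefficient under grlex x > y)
3*x^2 - x - 2*y - 2

(a) Degree: the shape is more complex than any degree-1 curve, so deg p = 2.
(b) Against the integer gridlines: it meets the x-axis at x = 1 (among the integer gridlines); it meets the y-axis at y = -1 (among the integer gridlines).
(c) Together with the visible shape, these determine p as stated.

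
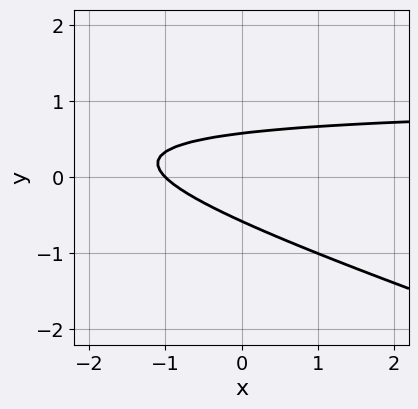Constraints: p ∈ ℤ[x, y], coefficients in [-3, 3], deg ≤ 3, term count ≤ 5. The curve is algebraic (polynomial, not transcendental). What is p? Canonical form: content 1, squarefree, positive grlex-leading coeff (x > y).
(a) deg p = 2. A generic line meets the curve in up to 2 points.
(b) Against the integer gridlines: it meets the x-axis at x = -1 (among the integer gridlines).
(c) Putting this together gives p.

x*y + 3*y^2 - x - 1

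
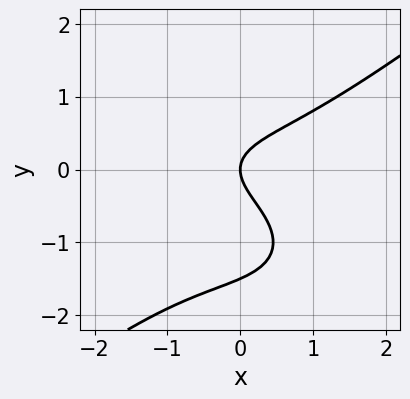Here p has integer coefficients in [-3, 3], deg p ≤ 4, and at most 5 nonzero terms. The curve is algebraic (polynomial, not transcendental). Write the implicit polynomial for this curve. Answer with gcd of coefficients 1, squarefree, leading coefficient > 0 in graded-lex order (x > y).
x^3 - 2*y^3 - 3*y^2 + 2*x

(a) Degree: no degree-2 curve has this shape, so deg p = 3.
(b) From the axis intercepts and sections: it crosses the x-axis at the gridline x = 0; it crosses the y-axis at the gridline y = 0.
(c) The integer polynomial consistent with all of this is the stated p.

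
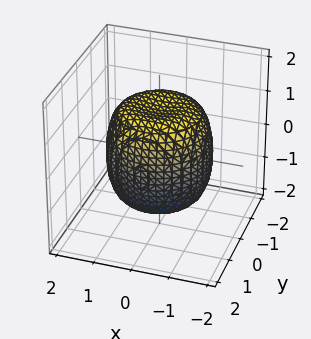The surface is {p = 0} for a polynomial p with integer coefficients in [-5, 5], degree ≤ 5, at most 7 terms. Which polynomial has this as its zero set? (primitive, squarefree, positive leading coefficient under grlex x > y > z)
1. deg p = 4.
2. Symmetry: every cross-section ⟂ z is a circle, so x, y appear only via x² + y².
3. Observable constraints: a circular section at z = 0 has radius between 1 and 2.
4. Matching integer coefficients to the picture gives p.

2*x^4 + 4*x^2*y^2 + 2*y^4 - 2*x^2 - 2*y^2 + 2*z^2 - 3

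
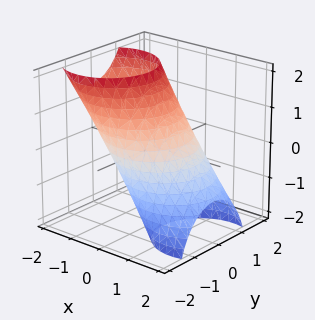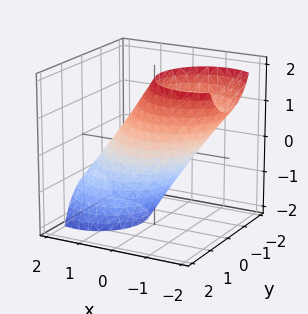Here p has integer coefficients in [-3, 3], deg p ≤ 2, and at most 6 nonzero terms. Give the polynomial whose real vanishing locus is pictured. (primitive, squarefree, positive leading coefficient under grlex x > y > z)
2*x^2 + 3*x*z + 2*y^2 + z^2 - 3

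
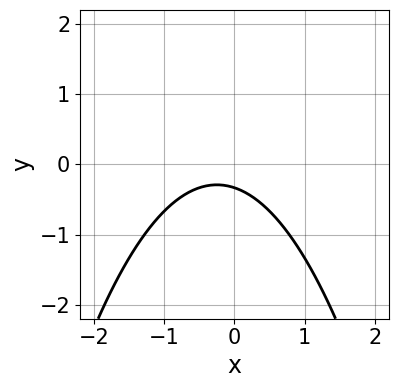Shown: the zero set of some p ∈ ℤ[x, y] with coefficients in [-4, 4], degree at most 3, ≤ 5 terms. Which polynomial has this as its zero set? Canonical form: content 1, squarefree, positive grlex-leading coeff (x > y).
2*x^2 + x + 3*y + 1

1. deg p = 2. No degree-1 curve has this shape.
2. From the visible intercepts: no x-intercept at any integer in the box.
3. Solving for integer coefficients yields p as stated.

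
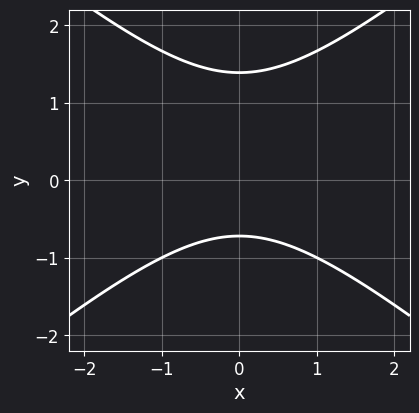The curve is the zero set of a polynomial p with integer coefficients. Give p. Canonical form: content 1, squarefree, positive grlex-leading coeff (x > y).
2*x^2 - 3*y^2 + 2*y + 3

Degree: no degree-1 curve has this shape, so deg p = 2.
Symmetries: the x ↦ −x reflection is a symmetry, so x appears only in even powers.
From the visible intercepts: the curve avoids every integer x-axis point in the box.
Fitting integer coefficients to these (and the overall shape) gives p.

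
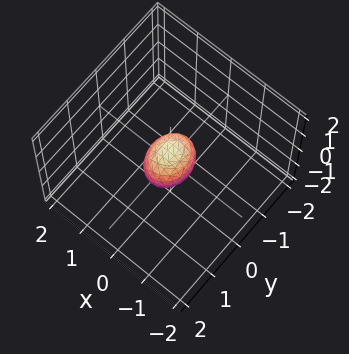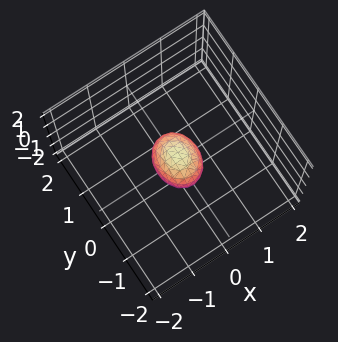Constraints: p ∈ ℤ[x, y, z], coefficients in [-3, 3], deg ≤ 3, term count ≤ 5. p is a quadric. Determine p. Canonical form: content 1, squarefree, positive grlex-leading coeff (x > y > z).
1. Degree: bounded and convex; a quadric, so deg p = 2.
2. Symmetries: the y ↦ −y reflection is a symmetry, so y appears only in even powers; the z ↦ −z reflection is a symmetry, so z appears only in even powers; mirror symmetry x ↦ −x ⇒ only even powers of x.
3. Putting this together gives p.

3*x^2 + 2*y^2 + 2*z^2 - 1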